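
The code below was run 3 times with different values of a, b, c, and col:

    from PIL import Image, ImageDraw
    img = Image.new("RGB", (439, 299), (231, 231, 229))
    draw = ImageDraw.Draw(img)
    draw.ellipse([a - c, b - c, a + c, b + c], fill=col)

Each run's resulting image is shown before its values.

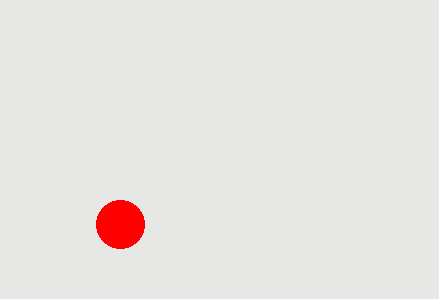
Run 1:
a = 120, b = 224, c = 24, col = 'red'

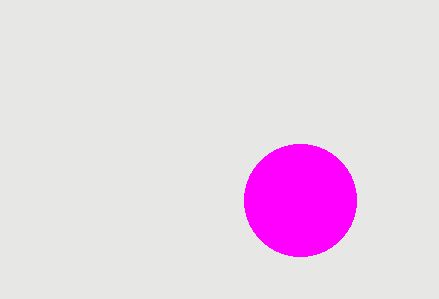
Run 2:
a = 300
b = 200
c = 56
col = 'magenta'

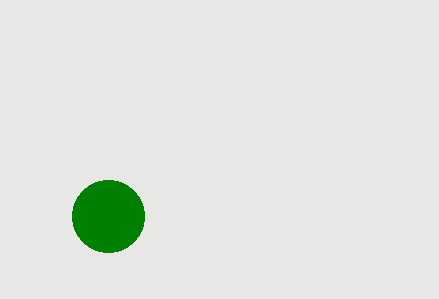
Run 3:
a = 108, b = 216, c = 36, col = 'green'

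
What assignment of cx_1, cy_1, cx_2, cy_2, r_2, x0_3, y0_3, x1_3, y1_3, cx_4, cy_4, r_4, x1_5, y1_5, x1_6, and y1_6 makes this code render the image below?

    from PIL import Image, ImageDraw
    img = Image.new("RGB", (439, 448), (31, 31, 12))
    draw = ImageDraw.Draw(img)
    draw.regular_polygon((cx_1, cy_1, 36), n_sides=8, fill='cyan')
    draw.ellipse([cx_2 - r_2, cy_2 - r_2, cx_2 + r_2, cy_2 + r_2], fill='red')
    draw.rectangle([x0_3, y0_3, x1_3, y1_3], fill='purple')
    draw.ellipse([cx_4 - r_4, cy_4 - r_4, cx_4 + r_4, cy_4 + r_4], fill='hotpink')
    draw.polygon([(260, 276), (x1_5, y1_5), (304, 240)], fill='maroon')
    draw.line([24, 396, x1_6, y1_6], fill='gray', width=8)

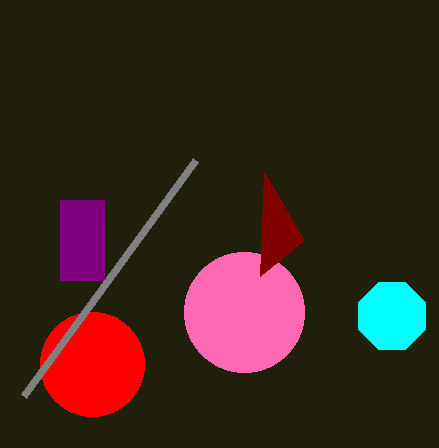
cx_1 = 392; cy_1 = 316; cx_2 = 92; cy_2 = 364; r_2 = 52; x0_3 = 60; y0_3 = 200; x1_3 = 104; y1_3 = 280; cx_4 = 244; cy_4 = 312; r_4 = 60; x1_5 = 264; y1_5 = 172; x1_6 = 196; y1_6 = 160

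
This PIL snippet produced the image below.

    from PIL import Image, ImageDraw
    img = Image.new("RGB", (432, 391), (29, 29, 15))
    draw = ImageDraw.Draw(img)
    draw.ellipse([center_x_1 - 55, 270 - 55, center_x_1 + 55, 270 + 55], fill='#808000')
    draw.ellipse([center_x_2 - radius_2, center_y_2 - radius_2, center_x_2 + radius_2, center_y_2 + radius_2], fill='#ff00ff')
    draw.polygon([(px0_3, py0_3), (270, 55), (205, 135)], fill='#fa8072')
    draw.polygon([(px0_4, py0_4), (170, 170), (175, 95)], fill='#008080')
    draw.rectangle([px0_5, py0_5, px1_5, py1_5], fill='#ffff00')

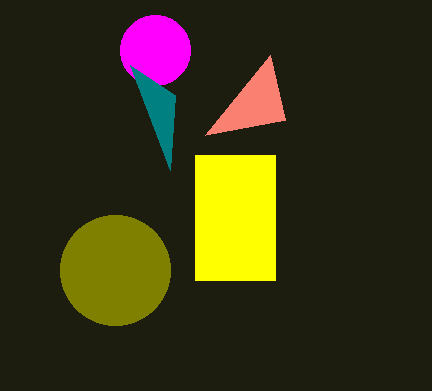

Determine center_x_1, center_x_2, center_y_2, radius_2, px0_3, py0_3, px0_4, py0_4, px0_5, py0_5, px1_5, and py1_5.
center_x_1 = 115
center_x_2 = 155
center_y_2 = 50
radius_2 = 35
px0_3 = 285
py0_3 = 120
px0_4 = 130
py0_4 = 65
px0_5 = 195
py0_5 = 155
px1_5 = 275
py1_5 = 280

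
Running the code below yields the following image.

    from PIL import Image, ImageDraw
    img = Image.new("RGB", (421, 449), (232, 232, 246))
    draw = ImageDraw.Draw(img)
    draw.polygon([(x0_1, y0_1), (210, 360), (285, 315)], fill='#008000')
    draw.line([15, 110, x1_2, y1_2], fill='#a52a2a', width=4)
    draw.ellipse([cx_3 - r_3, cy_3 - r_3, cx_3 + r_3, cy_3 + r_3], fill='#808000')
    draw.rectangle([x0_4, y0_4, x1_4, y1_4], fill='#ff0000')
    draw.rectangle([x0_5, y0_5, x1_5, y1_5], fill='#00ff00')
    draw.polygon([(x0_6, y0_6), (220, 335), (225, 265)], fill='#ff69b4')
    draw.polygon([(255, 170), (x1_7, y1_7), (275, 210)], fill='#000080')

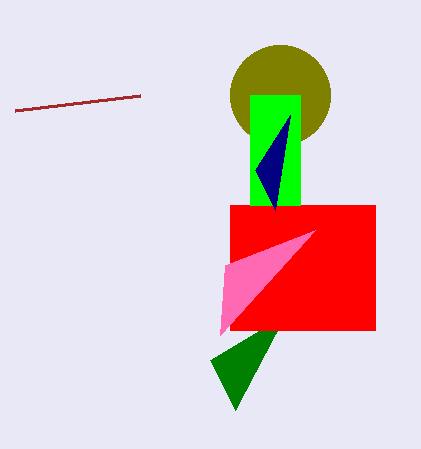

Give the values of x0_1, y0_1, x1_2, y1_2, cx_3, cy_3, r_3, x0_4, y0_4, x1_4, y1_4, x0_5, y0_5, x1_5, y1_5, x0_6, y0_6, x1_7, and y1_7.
x0_1 = 235, y0_1 = 410, x1_2 = 140, y1_2 = 95, cx_3 = 280, cy_3 = 95, r_3 = 50, x0_4 = 230, y0_4 = 205, x1_4 = 375, y1_4 = 330, x0_5 = 250, y0_5 = 95, x1_5 = 300, y1_5 = 205, x0_6 = 315, y0_6 = 230, x1_7 = 290, y1_7 = 115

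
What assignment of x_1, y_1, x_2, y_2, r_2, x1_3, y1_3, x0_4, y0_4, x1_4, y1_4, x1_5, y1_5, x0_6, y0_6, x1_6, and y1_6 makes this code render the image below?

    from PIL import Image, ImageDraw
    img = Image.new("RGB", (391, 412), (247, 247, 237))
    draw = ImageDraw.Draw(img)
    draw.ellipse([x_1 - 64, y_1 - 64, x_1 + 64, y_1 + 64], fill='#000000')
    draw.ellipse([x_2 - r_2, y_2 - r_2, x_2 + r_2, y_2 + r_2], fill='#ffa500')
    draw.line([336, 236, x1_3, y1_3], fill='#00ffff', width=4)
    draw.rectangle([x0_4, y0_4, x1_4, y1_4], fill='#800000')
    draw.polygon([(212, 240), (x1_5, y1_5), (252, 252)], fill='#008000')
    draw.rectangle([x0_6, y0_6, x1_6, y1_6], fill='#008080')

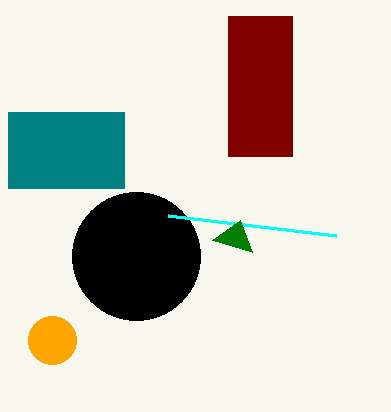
x_1 = 136
y_1 = 256
x_2 = 52
y_2 = 340
r_2 = 24
x1_3 = 168
y1_3 = 216
x0_4 = 228
y0_4 = 16
x1_4 = 292
y1_4 = 156
x1_5 = 240
y1_5 = 220
x0_6 = 8
y0_6 = 112
x1_6 = 124
y1_6 = 188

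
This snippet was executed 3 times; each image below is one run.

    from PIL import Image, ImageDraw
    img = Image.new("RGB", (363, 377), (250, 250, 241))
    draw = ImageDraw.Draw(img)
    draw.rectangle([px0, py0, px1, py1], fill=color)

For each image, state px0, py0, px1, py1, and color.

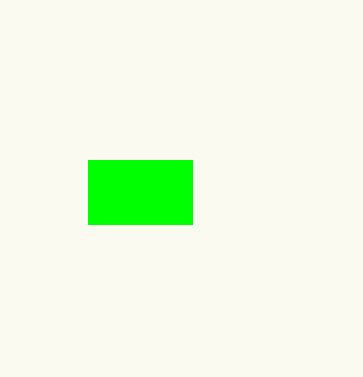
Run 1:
px0 = 88, py0 = 160, px1 = 192, py1 = 224, color = 'lime'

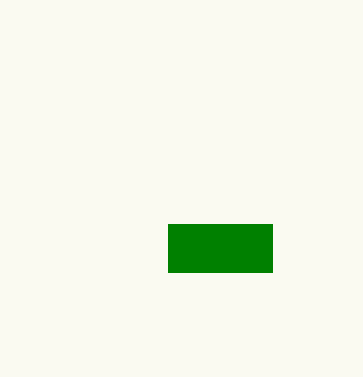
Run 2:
px0 = 168, py0 = 224, px1 = 272, py1 = 272, color = 'green'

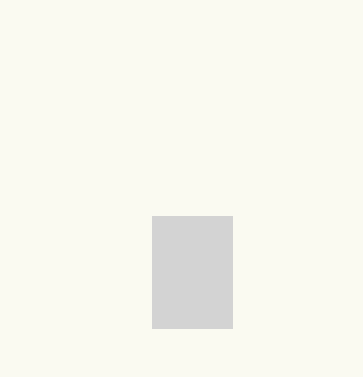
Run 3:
px0 = 152, py0 = 216, px1 = 232, py1 = 328, color = 'lightgray'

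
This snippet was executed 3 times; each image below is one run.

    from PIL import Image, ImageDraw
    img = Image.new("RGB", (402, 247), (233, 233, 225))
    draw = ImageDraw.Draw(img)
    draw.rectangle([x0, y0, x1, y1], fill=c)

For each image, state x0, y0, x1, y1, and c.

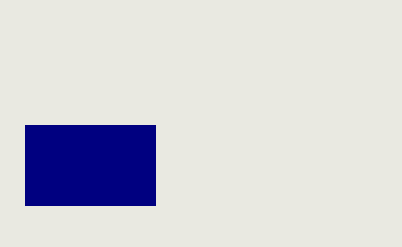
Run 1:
x0 = 25, y0 = 125, x1 = 155, y1 = 205, c = 'navy'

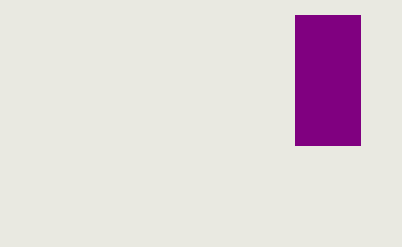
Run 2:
x0 = 295, y0 = 15, x1 = 360, y1 = 145, c = 'purple'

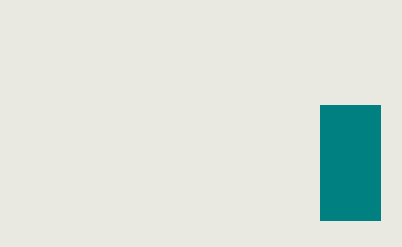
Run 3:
x0 = 320
y0 = 105
x1 = 380
y1 = 220
c = 'teal'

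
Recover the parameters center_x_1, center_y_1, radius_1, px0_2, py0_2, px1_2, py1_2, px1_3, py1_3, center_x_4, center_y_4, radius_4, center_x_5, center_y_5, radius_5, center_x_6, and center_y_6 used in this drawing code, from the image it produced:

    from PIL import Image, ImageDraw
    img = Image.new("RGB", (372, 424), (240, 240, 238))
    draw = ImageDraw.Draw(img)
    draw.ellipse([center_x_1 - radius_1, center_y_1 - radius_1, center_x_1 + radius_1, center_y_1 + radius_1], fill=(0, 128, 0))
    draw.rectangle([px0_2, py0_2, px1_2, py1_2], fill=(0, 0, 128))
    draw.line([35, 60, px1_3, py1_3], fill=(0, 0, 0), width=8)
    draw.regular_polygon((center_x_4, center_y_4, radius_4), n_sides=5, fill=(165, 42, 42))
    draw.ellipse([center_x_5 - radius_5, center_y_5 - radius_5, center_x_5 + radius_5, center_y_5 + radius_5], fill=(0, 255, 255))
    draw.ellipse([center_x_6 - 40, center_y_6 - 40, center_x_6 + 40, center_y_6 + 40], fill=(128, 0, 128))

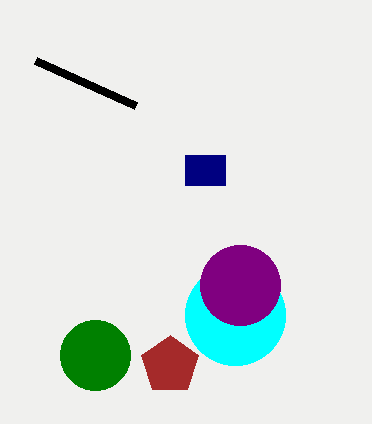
center_x_1 = 95; center_y_1 = 355; radius_1 = 35; px0_2 = 185; py0_2 = 155; px1_2 = 225; py1_2 = 185; px1_3 = 135; py1_3 = 105; center_x_4 = 170; center_y_4 = 365; radius_4 = 30; center_x_5 = 235; center_y_5 = 315; radius_5 = 50; center_x_6 = 240; center_y_6 = 285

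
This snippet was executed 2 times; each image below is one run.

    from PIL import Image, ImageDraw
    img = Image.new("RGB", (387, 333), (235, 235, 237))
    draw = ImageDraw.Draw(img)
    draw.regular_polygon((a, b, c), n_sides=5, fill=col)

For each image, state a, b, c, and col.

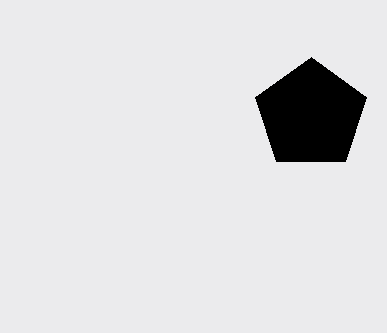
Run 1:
a = 311
b = 115
c = 58
col = 'black'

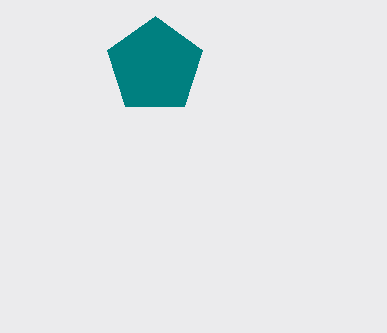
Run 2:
a = 155
b = 66
c = 50
col = 'teal'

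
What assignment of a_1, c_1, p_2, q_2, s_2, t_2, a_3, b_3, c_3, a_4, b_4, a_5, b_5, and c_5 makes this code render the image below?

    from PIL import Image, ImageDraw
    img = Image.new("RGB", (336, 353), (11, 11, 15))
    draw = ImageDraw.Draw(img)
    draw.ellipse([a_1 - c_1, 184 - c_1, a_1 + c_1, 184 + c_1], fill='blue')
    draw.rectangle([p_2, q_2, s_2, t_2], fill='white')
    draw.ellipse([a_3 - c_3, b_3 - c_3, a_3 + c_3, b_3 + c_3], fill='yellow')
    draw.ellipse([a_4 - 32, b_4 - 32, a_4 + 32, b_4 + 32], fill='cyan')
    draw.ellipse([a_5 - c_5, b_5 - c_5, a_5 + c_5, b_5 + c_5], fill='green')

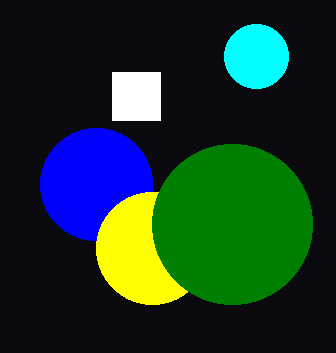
a_1 = 96
c_1 = 56
p_2 = 112
q_2 = 72
s_2 = 160
t_2 = 120
a_3 = 152
b_3 = 248
c_3 = 56
a_4 = 256
b_4 = 56
a_5 = 232
b_5 = 224
c_5 = 80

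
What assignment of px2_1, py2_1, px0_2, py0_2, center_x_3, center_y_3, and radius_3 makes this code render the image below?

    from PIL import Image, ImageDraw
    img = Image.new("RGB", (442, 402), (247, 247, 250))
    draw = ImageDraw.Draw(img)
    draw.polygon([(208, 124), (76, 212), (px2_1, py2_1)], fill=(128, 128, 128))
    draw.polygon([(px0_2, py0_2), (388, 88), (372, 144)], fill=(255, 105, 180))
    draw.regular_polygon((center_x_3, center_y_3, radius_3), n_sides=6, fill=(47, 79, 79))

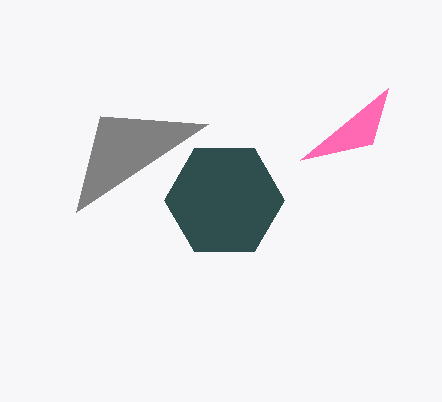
px2_1 = 100, py2_1 = 116, px0_2 = 300, py0_2 = 160, center_x_3 = 224, center_y_3 = 200, radius_3 = 60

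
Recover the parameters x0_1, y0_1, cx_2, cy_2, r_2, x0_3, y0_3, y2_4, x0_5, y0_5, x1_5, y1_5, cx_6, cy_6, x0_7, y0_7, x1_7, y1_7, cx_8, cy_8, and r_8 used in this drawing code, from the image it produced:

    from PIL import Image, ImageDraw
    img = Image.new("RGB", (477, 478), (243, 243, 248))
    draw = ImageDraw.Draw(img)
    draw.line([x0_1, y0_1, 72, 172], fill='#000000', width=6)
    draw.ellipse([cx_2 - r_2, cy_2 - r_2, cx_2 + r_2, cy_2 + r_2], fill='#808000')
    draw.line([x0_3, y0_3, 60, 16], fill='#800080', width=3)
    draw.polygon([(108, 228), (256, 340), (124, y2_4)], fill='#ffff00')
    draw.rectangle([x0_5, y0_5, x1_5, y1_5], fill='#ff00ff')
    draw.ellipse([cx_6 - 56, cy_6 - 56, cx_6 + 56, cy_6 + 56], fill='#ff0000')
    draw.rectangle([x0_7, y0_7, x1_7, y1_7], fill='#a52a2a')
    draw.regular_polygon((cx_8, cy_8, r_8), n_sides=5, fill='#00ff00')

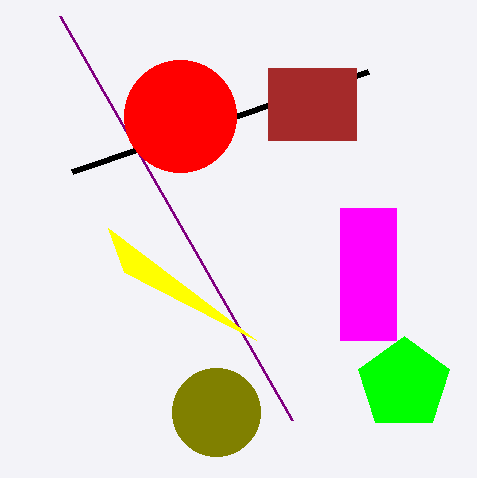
x0_1 = 368, y0_1 = 72, cx_2 = 216, cy_2 = 412, r_2 = 44, x0_3 = 292, y0_3 = 420, y2_4 = 272, x0_5 = 340, y0_5 = 208, x1_5 = 396, y1_5 = 340, cx_6 = 180, cy_6 = 116, x0_7 = 268, y0_7 = 68, x1_7 = 356, y1_7 = 140, cx_8 = 404, cy_8 = 384, r_8 = 48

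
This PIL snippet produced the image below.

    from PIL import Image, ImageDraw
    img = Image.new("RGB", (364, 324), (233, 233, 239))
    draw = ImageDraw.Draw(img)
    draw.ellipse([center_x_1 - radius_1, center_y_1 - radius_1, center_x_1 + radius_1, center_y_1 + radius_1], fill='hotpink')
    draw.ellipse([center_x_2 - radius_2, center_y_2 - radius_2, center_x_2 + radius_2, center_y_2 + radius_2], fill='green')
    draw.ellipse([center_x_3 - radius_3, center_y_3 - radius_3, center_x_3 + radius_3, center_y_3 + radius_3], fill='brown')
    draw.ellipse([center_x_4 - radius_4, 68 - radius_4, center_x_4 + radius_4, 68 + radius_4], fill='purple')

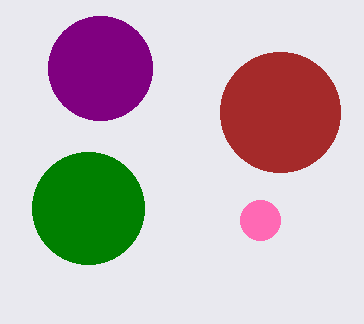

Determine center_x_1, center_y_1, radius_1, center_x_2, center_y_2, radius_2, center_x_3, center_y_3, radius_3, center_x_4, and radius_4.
center_x_1 = 260; center_y_1 = 220; radius_1 = 20; center_x_2 = 88; center_y_2 = 208; radius_2 = 56; center_x_3 = 280; center_y_3 = 112; radius_3 = 60; center_x_4 = 100; radius_4 = 52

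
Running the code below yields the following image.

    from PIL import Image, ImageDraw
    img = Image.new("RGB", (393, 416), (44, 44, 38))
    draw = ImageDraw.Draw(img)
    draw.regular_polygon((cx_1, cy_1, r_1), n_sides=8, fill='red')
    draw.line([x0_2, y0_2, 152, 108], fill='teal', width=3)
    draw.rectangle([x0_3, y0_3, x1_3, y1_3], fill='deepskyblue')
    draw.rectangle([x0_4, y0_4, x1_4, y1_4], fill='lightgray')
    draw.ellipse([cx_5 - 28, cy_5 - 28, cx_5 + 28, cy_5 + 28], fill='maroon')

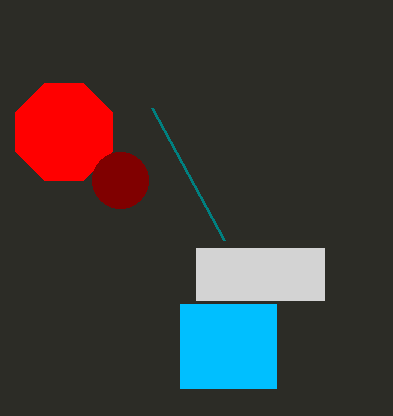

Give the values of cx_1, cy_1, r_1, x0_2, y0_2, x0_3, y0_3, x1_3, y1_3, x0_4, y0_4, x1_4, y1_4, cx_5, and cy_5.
cx_1 = 64
cy_1 = 132
r_1 = 52
x0_2 = 224
y0_2 = 240
x0_3 = 180
y0_3 = 304
x1_3 = 276
y1_3 = 388
x0_4 = 196
y0_4 = 248
x1_4 = 324
y1_4 = 300
cx_5 = 120
cy_5 = 180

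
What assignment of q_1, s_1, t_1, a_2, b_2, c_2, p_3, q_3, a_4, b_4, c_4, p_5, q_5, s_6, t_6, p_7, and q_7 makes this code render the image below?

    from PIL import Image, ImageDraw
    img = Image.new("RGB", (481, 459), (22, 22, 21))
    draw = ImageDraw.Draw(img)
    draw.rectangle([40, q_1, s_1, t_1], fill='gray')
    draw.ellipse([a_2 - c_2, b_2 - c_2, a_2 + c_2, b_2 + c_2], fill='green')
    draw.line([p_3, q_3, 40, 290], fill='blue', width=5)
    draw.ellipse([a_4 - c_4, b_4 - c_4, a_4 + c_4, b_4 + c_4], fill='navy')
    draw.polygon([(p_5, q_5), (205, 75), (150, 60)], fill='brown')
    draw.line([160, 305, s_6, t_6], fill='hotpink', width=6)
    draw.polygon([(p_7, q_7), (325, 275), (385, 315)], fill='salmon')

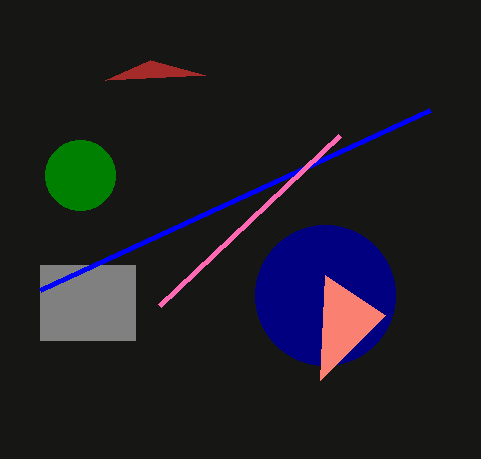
q_1 = 265, s_1 = 135, t_1 = 340, a_2 = 80, b_2 = 175, c_2 = 35, p_3 = 430, q_3 = 110, a_4 = 325, b_4 = 295, c_4 = 70, p_5 = 105, q_5 = 80, s_6 = 340, t_6 = 135, p_7 = 320, q_7 = 380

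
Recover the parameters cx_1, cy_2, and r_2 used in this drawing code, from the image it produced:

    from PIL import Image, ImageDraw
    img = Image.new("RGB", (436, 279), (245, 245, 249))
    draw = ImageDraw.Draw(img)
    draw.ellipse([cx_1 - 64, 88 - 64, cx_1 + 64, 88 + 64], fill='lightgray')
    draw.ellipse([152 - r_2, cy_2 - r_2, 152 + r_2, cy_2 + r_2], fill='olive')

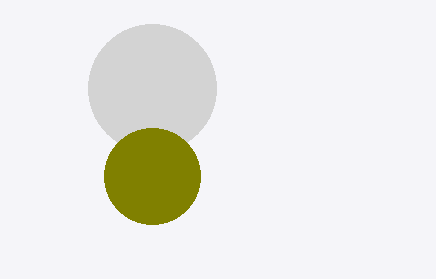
cx_1 = 152; cy_2 = 176; r_2 = 48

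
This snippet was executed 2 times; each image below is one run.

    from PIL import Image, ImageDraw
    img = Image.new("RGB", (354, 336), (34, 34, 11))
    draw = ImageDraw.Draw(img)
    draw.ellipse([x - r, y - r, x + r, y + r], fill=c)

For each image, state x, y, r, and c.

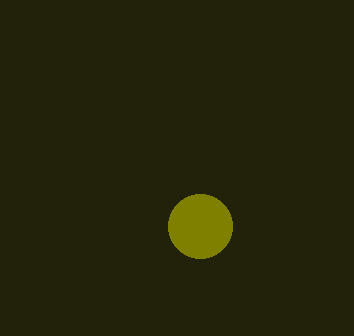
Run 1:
x = 200, y = 226, r = 32, c = 'olive'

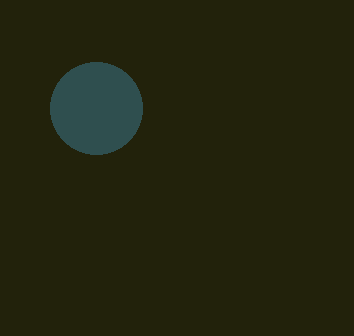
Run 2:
x = 96, y = 108, r = 46, c = 'darkslategray'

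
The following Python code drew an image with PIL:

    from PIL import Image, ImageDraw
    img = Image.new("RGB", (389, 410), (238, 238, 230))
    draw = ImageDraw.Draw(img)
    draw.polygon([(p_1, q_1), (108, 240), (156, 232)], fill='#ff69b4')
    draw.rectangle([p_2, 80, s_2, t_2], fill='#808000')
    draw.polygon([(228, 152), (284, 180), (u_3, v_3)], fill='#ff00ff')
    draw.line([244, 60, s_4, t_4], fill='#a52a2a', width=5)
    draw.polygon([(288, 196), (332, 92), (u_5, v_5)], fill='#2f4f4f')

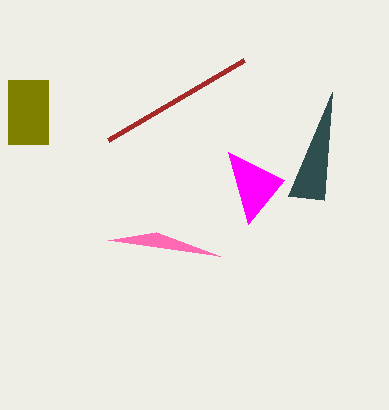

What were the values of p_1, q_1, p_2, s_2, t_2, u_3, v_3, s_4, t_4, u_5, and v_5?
p_1 = 220
q_1 = 256
p_2 = 8
s_2 = 48
t_2 = 144
u_3 = 248
v_3 = 224
s_4 = 108
t_4 = 140
u_5 = 324
v_5 = 200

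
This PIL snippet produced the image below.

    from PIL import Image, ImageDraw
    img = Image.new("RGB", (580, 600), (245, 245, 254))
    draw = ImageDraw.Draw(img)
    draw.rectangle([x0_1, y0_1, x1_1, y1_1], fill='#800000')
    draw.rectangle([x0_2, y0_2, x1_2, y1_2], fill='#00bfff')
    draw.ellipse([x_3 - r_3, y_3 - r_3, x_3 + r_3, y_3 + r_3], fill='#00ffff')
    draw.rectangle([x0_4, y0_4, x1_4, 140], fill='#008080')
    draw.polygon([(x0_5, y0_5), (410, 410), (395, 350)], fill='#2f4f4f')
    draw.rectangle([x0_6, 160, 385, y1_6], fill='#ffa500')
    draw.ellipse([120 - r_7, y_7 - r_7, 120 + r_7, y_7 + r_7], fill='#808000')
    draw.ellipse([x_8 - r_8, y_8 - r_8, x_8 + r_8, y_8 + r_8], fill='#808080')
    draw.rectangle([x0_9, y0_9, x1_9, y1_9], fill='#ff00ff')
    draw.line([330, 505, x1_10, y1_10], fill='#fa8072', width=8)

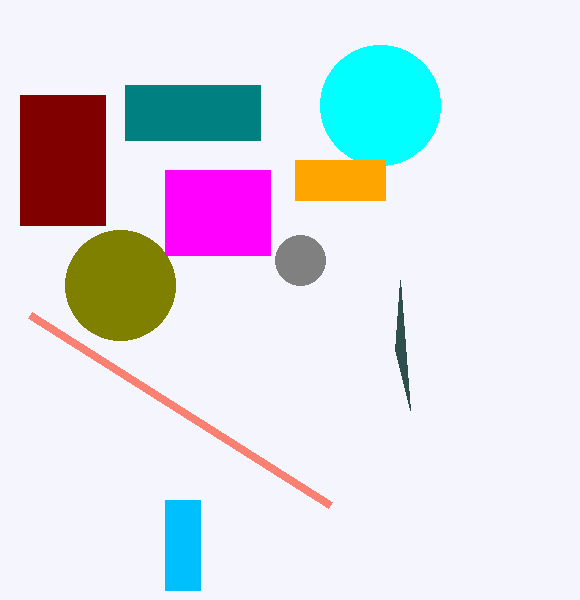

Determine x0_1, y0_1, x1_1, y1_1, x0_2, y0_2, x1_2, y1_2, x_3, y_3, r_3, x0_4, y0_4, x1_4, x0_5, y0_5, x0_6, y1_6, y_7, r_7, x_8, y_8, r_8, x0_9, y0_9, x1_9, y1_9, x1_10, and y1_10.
x0_1 = 20
y0_1 = 95
x1_1 = 105
y1_1 = 225
x0_2 = 165
y0_2 = 500
x1_2 = 200
y1_2 = 590
x_3 = 380
y_3 = 105
r_3 = 60
x0_4 = 125
y0_4 = 85
x1_4 = 260
x0_5 = 400
y0_5 = 280
x0_6 = 295
y1_6 = 200
y_7 = 285
r_7 = 55
x_8 = 300
y_8 = 260
r_8 = 25
x0_9 = 165
y0_9 = 170
x1_9 = 270
y1_9 = 255
x1_10 = 30
y1_10 = 315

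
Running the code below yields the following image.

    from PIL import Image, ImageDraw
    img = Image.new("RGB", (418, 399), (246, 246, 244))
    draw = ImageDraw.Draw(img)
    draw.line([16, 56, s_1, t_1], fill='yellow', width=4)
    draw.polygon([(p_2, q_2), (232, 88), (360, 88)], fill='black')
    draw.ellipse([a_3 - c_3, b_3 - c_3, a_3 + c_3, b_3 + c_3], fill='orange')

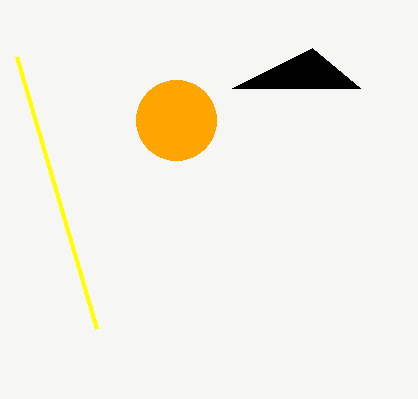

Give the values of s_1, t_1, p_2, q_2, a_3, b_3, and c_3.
s_1 = 96
t_1 = 328
p_2 = 312
q_2 = 48
a_3 = 176
b_3 = 120
c_3 = 40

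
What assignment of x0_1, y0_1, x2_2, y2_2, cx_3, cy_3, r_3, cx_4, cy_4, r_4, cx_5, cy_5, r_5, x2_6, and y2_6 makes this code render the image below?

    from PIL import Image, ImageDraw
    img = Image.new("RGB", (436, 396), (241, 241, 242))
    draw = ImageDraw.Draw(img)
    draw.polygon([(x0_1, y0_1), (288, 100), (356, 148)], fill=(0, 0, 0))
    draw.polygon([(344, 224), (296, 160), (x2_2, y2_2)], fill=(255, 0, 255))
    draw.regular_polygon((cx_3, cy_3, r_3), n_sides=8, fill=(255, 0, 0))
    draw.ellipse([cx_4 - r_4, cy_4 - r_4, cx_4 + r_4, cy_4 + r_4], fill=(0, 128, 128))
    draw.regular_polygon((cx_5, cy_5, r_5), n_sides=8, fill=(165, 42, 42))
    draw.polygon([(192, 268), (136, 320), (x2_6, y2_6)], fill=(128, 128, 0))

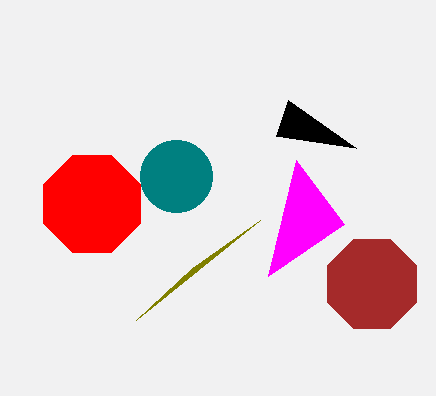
x0_1 = 276; y0_1 = 136; x2_2 = 268; y2_2 = 276; cx_3 = 92; cy_3 = 204; r_3 = 52; cx_4 = 176; cy_4 = 176; r_4 = 36; cx_5 = 372; cy_5 = 284; r_5 = 48; x2_6 = 260; y2_6 = 220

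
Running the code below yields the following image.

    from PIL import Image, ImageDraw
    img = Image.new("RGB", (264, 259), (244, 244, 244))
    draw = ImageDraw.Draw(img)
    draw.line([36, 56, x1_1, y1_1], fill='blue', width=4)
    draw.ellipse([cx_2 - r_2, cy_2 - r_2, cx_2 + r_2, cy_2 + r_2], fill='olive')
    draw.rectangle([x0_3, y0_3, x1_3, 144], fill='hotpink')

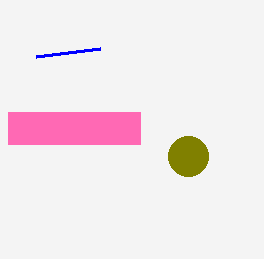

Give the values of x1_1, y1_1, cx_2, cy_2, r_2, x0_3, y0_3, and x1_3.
x1_1 = 100; y1_1 = 48; cx_2 = 188; cy_2 = 156; r_2 = 20; x0_3 = 8; y0_3 = 112; x1_3 = 140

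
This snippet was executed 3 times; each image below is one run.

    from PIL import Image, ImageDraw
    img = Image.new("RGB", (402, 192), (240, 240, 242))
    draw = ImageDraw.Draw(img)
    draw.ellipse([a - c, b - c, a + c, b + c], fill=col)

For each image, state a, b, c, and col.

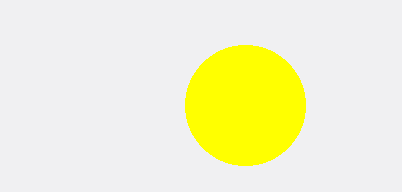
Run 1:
a = 245
b = 105
c = 60
col = 'yellow'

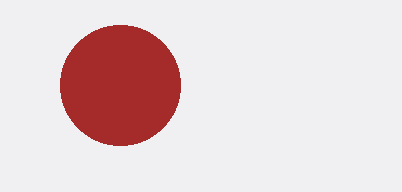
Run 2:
a = 120
b = 85
c = 60
col = 'brown'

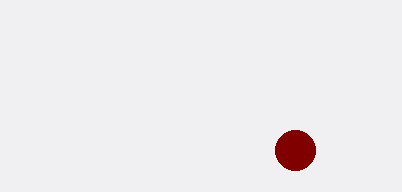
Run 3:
a = 295; b = 150; c = 20; col = 'maroon'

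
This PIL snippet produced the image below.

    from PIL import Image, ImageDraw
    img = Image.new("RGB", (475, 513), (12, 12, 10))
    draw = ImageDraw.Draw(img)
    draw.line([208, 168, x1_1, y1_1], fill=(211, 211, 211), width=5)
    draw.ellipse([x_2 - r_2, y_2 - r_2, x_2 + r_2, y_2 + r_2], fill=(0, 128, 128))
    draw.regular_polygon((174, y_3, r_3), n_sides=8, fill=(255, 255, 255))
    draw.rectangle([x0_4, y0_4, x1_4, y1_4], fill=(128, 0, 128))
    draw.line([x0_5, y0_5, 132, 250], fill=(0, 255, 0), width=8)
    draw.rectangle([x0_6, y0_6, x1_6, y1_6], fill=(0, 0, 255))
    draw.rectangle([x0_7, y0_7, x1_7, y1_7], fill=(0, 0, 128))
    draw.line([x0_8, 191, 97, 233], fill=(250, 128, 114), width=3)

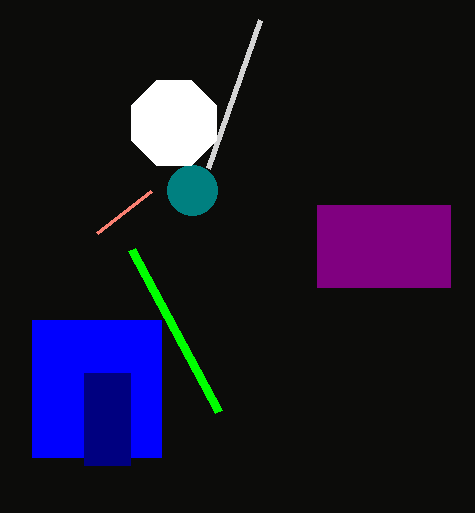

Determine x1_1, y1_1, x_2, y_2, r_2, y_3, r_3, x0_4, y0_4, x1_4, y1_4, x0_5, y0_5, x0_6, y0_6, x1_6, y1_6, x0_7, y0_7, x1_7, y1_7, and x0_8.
x1_1 = 260, y1_1 = 20, x_2 = 192, y_2 = 190, r_2 = 25, y_3 = 123, r_3 = 46, x0_4 = 317, y0_4 = 205, x1_4 = 450, y1_4 = 287, x0_5 = 219, y0_5 = 412, x0_6 = 32, y0_6 = 320, x1_6 = 161, y1_6 = 457, x0_7 = 84, y0_7 = 373, x1_7 = 130, y1_7 = 465, x0_8 = 151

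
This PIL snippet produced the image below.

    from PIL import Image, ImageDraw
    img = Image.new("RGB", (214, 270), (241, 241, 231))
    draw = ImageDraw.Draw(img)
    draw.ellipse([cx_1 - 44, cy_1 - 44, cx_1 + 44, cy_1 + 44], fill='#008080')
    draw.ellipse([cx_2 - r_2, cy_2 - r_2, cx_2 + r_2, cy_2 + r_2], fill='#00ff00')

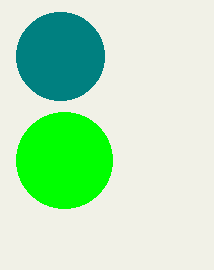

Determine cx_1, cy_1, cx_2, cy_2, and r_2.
cx_1 = 60, cy_1 = 56, cx_2 = 64, cy_2 = 160, r_2 = 48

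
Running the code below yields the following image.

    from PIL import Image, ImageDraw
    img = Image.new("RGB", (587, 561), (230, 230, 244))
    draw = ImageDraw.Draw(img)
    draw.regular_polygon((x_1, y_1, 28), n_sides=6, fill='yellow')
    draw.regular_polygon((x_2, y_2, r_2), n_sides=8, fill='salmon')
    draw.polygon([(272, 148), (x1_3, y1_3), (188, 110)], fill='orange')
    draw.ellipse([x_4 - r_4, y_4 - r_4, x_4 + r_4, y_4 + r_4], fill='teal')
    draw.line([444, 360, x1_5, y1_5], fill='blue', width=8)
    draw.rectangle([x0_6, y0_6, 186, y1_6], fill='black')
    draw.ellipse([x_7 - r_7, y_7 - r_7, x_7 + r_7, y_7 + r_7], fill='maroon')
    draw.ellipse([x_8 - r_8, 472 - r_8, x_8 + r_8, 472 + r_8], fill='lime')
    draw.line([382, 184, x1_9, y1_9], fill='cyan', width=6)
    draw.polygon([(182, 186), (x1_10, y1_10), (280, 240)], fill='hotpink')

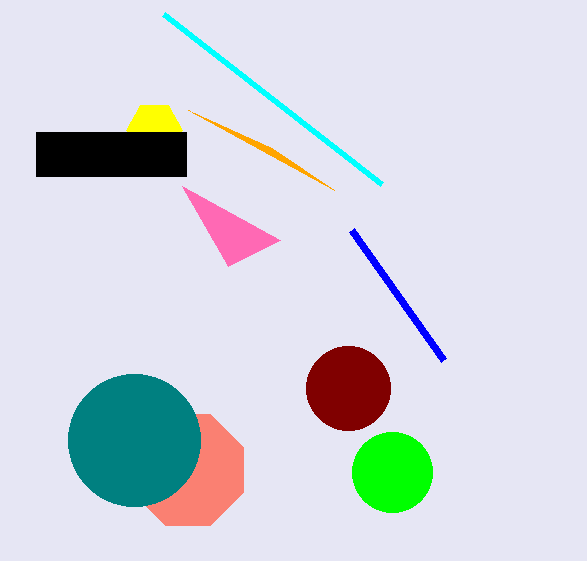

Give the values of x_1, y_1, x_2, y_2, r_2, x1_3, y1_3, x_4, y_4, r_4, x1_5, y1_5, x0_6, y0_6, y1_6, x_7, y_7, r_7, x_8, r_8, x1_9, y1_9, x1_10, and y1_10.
x_1 = 154
y_1 = 130
x_2 = 188
y_2 = 470
r_2 = 60
x1_3 = 334
y1_3 = 190
x_4 = 134
y_4 = 440
r_4 = 66
x1_5 = 352
y1_5 = 230
x0_6 = 36
y0_6 = 132
y1_6 = 176
x_7 = 348
y_7 = 388
r_7 = 42
x_8 = 392
r_8 = 40
x1_9 = 164
y1_9 = 14
x1_10 = 228
y1_10 = 266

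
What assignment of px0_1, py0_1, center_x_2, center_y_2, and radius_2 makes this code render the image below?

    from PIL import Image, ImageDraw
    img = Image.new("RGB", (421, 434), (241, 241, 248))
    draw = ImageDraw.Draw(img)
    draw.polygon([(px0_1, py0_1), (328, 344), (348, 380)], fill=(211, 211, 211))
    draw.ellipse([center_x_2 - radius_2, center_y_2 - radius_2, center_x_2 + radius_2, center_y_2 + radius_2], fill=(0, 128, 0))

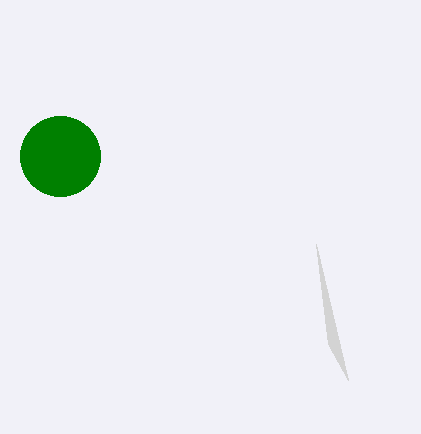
px0_1 = 316, py0_1 = 244, center_x_2 = 60, center_y_2 = 156, radius_2 = 40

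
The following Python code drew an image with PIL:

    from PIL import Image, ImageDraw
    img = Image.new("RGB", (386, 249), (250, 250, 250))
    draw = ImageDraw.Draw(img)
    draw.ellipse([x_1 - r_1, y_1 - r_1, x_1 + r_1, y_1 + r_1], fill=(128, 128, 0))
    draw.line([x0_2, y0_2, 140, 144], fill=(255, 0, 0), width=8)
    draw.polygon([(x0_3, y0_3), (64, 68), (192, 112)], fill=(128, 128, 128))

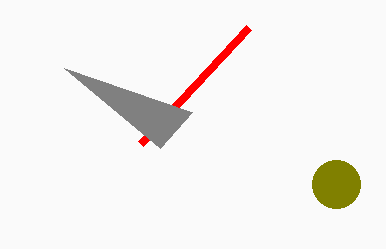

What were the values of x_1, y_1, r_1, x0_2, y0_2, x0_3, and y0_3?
x_1 = 336
y_1 = 184
r_1 = 24
x0_2 = 248
y0_2 = 28
x0_3 = 160
y0_3 = 148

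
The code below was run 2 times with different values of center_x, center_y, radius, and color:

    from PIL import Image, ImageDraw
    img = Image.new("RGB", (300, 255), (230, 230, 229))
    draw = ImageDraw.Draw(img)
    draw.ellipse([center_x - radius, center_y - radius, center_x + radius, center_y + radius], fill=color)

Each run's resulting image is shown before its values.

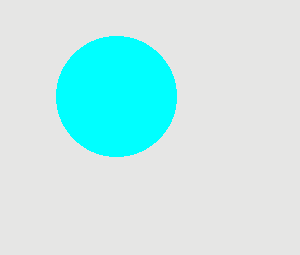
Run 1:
center_x = 116, center_y = 96, radius = 60, color = 'cyan'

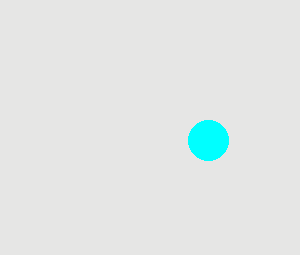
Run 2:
center_x = 208
center_y = 140
radius = 20
color = 'cyan'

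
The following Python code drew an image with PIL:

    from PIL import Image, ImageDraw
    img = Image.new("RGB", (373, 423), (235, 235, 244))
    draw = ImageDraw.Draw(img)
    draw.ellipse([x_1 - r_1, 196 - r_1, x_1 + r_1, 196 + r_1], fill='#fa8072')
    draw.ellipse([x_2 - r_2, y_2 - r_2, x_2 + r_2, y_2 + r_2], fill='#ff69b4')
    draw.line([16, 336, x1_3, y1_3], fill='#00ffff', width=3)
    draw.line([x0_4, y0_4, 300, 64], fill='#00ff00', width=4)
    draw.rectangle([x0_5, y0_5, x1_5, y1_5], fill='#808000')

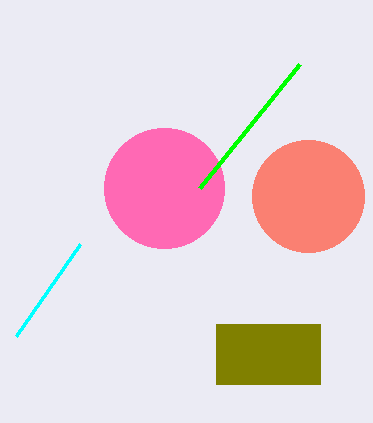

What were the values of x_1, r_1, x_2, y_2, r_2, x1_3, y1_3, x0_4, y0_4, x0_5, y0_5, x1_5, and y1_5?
x_1 = 308; r_1 = 56; x_2 = 164; y_2 = 188; r_2 = 60; x1_3 = 80; y1_3 = 244; x0_4 = 200; y0_4 = 188; x0_5 = 216; y0_5 = 324; x1_5 = 320; y1_5 = 384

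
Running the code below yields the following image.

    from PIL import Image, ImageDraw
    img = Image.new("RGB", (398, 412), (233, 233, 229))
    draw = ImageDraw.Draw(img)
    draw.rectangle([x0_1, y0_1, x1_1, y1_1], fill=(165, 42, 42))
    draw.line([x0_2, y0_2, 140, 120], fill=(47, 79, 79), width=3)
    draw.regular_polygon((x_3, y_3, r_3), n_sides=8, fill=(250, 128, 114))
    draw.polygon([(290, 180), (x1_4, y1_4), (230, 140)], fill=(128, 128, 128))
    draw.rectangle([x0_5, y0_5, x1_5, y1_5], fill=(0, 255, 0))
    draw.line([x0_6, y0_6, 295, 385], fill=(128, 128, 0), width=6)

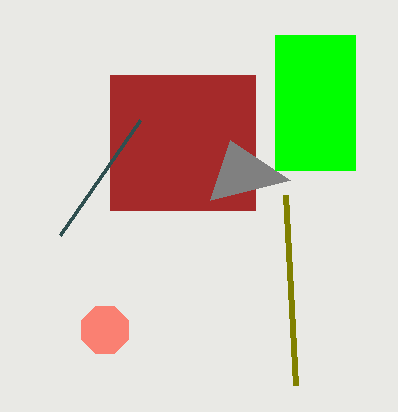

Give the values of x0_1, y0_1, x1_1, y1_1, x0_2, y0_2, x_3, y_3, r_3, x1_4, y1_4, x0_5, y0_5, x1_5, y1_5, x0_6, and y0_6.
x0_1 = 110, y0_1 = 75, x1_1 = 255, y1_1 = 210, x0_2 = 60, y0_2 = 235, x_3 = 105, y_3 = 330, r_3 = 25, x1_4 = 210, y1_4 = 200, x0_5 = 275, y0_5 = 35, x1_5 = 355, y1_5 = 170, x0_6 = 285, y0_6 = 195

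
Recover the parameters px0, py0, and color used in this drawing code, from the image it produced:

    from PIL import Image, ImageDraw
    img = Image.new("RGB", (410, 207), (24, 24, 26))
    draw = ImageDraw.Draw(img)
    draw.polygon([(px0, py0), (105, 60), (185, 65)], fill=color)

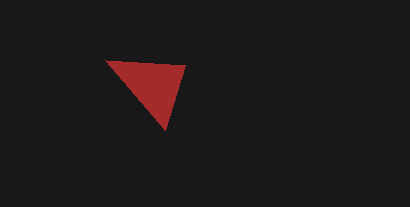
px0 = 165; py0 = 130; color = 'brown'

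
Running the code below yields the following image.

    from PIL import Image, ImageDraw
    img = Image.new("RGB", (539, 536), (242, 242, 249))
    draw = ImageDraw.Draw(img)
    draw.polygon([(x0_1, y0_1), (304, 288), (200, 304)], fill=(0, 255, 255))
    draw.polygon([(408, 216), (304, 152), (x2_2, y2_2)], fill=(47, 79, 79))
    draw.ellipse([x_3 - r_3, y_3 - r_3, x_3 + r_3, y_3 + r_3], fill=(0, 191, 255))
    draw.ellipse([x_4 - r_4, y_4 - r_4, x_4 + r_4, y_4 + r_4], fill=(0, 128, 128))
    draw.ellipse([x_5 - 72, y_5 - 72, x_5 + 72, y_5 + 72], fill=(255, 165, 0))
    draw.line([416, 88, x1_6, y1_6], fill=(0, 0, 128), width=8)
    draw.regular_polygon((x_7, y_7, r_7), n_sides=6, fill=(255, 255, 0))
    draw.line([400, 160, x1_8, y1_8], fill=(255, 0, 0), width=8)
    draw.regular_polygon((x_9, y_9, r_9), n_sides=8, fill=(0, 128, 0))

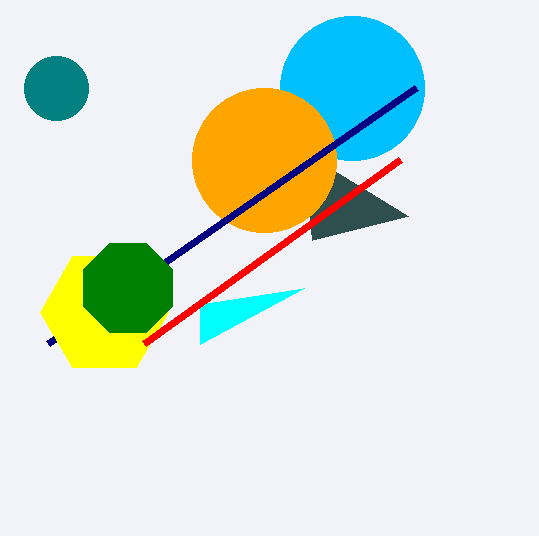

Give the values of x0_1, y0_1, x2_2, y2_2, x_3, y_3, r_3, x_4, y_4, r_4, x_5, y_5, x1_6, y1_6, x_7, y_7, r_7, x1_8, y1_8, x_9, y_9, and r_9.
x0_1 = 200; y0_1 = 344; x2_2 = 312; y2_2 = 240; x_3 = 352; y_3 = 88; r_3 = 72; x_4 = 56; y_4 = 88; r_4 = 32; x_5 = 264; y_5 = 160; x1_6 = 48; y1_6 = 344; x_7 = 104; y_7 = 312; r_7 = 64; x1_8 = 144; y1_8 = 344; x_9 = 128; y_9 = 288; r_9 = 48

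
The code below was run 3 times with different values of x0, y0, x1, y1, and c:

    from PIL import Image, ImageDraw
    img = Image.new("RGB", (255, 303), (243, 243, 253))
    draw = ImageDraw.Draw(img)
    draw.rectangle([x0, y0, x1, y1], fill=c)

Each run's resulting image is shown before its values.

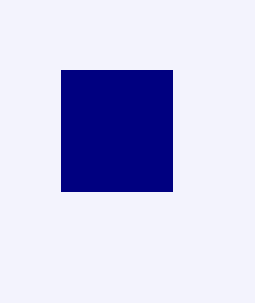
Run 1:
x0 = 61; y0 = 70; x1 = 172; y1 = 191; c = 'navy'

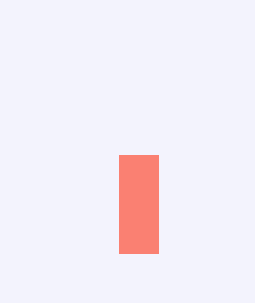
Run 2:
x0 = 119
y0 = 155
x1 = 158
y1 = 253
c = 'salmon'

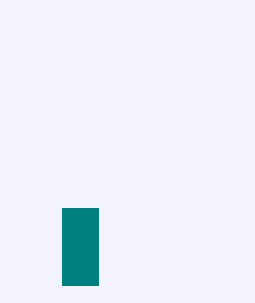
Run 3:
x0 = 62
y0 = 208
x1 = 98
y1 = 285
c = 'teal'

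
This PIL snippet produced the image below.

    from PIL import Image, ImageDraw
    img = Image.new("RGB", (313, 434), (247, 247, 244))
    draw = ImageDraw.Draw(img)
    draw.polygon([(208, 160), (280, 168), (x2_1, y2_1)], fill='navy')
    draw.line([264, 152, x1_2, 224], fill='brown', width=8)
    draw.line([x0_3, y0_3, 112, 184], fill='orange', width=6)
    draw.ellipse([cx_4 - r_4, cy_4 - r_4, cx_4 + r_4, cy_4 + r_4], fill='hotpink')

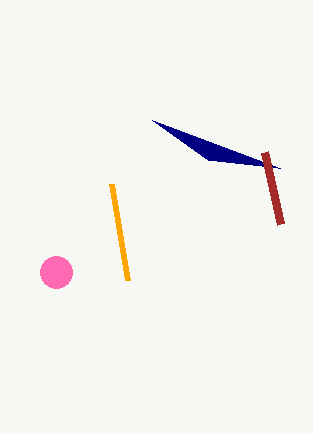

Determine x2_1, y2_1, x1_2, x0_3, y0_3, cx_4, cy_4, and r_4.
x2_1 = 152; y2_1 = 120; x1_2 = 280; x0_3 = 128; y0_3 = 280; cx_4 = 56; cy_4 = 272; r_4 = 16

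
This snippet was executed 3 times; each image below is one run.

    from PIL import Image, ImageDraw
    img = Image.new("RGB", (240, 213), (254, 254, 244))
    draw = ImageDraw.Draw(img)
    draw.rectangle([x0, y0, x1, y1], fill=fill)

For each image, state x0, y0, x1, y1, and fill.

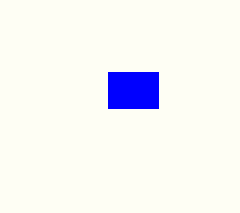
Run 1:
x0 = 108, y0 = 72, x1 = 158, y1 = 108, fill = 'blue'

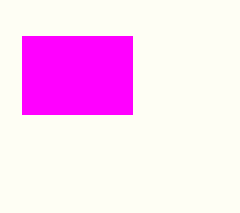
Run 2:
x0 = 22, y0 = 36, x1 = 132, y1 = 114, fill = 'magenta'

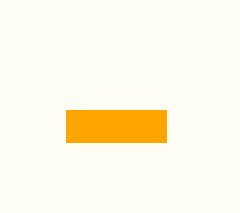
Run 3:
x0 = 66; y0 = 110; x1 = 166; y1 = 142; fill = 'orange'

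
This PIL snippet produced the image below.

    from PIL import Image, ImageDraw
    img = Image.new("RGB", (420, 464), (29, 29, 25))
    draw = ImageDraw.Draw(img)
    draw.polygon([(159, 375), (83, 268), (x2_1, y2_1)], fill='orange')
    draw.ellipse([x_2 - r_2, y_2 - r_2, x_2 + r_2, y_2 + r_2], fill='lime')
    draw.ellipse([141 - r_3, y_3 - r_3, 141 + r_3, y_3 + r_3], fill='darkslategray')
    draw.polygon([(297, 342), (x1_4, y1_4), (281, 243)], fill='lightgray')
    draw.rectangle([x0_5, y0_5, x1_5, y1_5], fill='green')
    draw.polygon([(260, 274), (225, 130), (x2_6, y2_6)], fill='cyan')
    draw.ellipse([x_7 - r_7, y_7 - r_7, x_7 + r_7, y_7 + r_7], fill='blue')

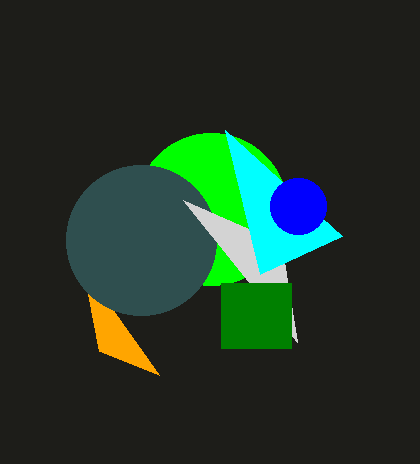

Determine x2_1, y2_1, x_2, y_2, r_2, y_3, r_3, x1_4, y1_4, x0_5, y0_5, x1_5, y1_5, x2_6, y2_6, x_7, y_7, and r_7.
x2_1 = 99; y2_1 = 351; x_2 = 211; y_2 = 209; r_2 = 76; y_3 = 240; r_3 = 75; x1_4 = 183; y1_4 = 200; x0_5 = 221; y0_5 = 283; x1_5 = 291; y1_5 = 348; x2_6 = 342; y2_6 = 236; x_7 = 298; y_7 = 206; r_7 = 28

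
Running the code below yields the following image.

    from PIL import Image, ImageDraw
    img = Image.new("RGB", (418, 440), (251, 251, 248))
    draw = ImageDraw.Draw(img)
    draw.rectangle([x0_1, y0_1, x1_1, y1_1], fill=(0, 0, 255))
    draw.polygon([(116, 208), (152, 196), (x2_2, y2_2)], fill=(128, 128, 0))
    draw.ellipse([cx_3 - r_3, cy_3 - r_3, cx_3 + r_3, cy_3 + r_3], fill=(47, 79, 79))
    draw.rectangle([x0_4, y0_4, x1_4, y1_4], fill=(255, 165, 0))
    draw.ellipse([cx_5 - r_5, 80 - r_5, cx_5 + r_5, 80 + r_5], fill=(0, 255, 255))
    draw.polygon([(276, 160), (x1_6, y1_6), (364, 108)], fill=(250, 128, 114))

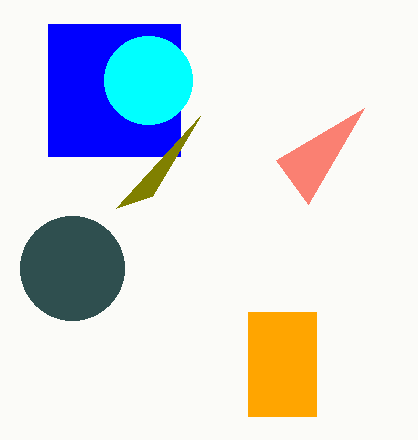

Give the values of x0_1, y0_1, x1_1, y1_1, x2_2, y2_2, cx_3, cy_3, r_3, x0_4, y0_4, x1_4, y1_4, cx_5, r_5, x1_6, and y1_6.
x0_1 = 48, y0_1 = 24, x1_1 = 180, y1_1 = 156, x2_2 = 200, y2_2 = 116, cx_3 = 72, cy_3 = 268, r_3 = 52, x0_4 = 248, y0_4 = 312, x1_4 = 316, y1_4 = 416, cx_5 = 148, r_5 = 44, x1_6 = 308, y1_6 = 204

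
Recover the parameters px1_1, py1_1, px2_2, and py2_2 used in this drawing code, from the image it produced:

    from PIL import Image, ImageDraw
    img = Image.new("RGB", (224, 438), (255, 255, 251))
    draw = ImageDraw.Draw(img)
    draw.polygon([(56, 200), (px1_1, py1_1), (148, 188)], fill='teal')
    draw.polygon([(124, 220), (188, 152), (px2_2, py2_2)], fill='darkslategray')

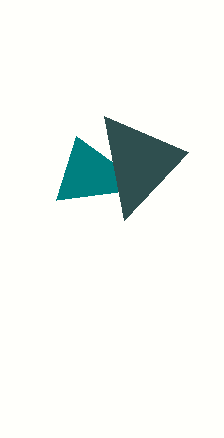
px1_1 = 76, py1_1 = 136, px2_2 = 104, py2_2 = 116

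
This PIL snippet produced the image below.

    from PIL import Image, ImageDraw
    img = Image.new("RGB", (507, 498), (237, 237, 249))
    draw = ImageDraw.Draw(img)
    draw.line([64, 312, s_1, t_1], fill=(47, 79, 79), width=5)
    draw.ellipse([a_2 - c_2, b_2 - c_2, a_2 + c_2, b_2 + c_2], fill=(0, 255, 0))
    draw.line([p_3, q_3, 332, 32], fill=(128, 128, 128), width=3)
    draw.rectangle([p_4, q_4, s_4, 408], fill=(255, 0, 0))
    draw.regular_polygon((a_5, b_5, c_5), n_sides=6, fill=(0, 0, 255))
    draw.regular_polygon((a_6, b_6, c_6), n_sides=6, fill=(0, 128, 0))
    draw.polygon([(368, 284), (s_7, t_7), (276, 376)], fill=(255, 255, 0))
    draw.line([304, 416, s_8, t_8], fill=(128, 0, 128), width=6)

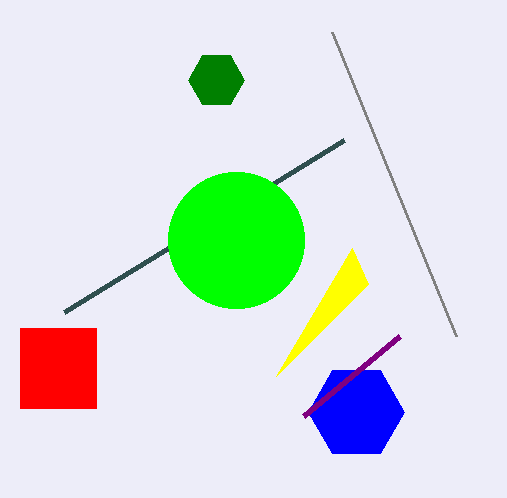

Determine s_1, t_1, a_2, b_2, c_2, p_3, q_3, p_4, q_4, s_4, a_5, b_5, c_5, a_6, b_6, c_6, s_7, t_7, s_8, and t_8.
s_1 = 344; t_1 = 140; a_2 = 236; b_2 = 240; c_2 = 68; p_3 = 456; q_3 = 336; p_4 = 20; q_4 = 328; s_4 = 96; a_5 = 356; b_5 = 412; c_5 = 48; a_6 = 216; b_6 = 80; c_6 = 28; s_7 = 352; t_7 = 248; s_8 = 400; t_8 = 336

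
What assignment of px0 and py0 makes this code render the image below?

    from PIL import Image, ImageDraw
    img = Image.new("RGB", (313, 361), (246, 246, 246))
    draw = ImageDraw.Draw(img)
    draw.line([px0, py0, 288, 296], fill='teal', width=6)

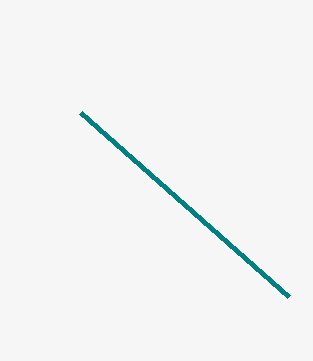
px0 = 80, py0 = 112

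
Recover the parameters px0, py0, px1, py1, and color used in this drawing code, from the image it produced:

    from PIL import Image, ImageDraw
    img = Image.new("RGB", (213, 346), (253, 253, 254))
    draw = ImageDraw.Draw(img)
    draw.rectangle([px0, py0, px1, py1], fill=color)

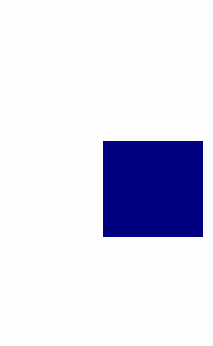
px0 = 103, py0 = 141, px1 = 202, py1 = 236, color = 'navy'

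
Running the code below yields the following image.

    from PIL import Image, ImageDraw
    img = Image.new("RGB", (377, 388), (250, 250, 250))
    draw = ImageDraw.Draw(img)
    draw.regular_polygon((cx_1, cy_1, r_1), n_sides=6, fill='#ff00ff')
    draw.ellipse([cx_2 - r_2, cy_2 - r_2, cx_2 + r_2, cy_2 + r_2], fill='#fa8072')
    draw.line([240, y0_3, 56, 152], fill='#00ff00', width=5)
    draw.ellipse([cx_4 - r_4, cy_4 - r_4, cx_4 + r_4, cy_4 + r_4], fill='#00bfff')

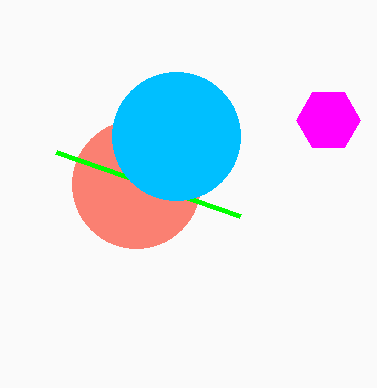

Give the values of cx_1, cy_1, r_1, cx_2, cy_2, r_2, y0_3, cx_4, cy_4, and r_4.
cx_1 = 328, cy_1 = 120, r_1 = 32, cx_2 = 136, cy_2 = 184, r_2 = 64, y0_3 = 216, cx_4 = 176, cy_4 = 136, r_4 = 64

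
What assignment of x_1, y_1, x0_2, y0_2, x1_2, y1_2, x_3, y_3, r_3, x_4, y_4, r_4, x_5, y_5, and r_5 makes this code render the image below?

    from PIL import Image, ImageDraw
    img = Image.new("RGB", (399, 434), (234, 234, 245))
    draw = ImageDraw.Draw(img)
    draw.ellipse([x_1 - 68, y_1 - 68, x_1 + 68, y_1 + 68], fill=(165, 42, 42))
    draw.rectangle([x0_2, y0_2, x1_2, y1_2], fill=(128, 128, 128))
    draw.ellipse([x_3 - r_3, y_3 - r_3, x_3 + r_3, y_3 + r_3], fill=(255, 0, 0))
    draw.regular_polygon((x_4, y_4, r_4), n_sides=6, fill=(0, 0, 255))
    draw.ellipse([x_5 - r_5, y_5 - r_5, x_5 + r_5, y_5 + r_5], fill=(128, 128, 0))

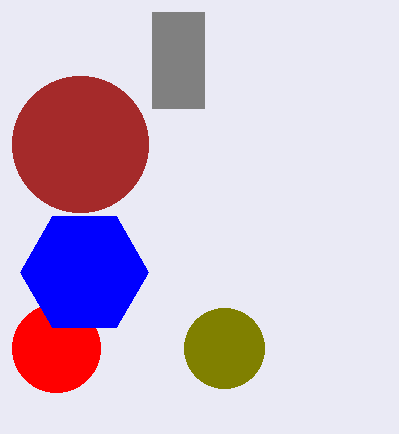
x_1 = 80
y_1 = 144
x0_2 = 152
y0_2 = 12
x1_2 = 204
y1_2 = 108
x_3 = 56
y_3 = 348
r_3 = 44
x_4 = 84
y_4 = 272
r_4 = 64
x_5 = 224
y_5 = 348
r_5 = 40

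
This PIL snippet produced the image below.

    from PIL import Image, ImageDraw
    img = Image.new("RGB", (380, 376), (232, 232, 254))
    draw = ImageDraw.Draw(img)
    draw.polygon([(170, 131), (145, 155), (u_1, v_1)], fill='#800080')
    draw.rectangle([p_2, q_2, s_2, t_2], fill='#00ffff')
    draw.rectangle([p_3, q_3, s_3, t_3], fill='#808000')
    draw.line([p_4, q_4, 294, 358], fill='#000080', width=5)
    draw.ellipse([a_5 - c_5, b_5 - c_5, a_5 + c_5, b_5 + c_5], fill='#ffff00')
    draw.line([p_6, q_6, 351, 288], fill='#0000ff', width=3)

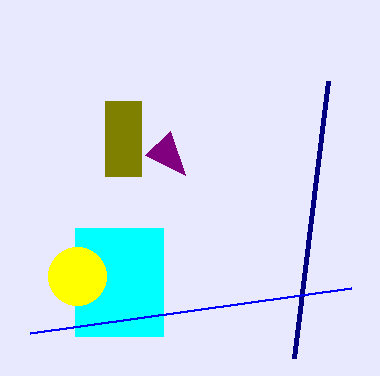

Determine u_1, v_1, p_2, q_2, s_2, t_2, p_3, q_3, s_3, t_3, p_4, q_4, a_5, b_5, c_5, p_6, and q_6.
u_1 = 185, v_1 = 175, p_2 = 75, q_2 = 228, s_2 = 163, t_2 = 336, p_3 = 105, q_3 = 101, s_3 = 141, t_3 = 176, p_4 = 328, q_4 = 81, a_5 = 77, b_5 = 276, c_5 = 29, p_6 = 30, q_6 = 333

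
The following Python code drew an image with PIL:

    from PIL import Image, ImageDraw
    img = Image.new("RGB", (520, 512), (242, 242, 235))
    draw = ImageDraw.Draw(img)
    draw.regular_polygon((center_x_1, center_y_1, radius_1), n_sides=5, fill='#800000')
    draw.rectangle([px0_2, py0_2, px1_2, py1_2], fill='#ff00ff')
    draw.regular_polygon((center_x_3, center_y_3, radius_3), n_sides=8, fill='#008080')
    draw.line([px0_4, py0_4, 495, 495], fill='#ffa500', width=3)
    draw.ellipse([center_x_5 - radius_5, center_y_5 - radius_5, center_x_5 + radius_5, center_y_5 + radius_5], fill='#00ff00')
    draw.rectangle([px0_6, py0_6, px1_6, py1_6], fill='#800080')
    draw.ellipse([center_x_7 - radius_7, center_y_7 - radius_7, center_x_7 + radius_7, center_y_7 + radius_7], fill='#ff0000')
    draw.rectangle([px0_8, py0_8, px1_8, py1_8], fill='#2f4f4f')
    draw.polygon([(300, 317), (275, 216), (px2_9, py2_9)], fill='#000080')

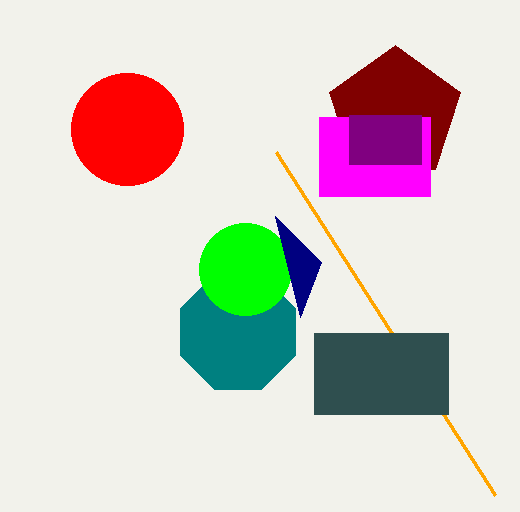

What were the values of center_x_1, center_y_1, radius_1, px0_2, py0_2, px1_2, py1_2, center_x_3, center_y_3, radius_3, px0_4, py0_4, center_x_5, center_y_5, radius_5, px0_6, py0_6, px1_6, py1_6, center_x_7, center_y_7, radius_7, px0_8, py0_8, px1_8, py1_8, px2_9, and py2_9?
center_x_1 = 395, center_y_1 = 114, radius_1 = 69, px0_2 = 319, py0_2 = 117, px1_2 = 430, py1_2 = 196, center_x_3 = 238, center_y_3 = 332, radius_3 = 62, px0_4 = 276, py0_4 = 152, center_x_5 = 245, center_y_5 = 269, radius_5 = 46, px0_6 = 349, py0_6 = 115, px1_6 = 421, py1_6 = 164, center_x_7 = 127, center_y_7 = 129, radius_7 = 56, px0_8 = 314, py0_8 = 333, px1_8 = 448, py1_8 = 414, px2_9 = 321, py2_9 = 262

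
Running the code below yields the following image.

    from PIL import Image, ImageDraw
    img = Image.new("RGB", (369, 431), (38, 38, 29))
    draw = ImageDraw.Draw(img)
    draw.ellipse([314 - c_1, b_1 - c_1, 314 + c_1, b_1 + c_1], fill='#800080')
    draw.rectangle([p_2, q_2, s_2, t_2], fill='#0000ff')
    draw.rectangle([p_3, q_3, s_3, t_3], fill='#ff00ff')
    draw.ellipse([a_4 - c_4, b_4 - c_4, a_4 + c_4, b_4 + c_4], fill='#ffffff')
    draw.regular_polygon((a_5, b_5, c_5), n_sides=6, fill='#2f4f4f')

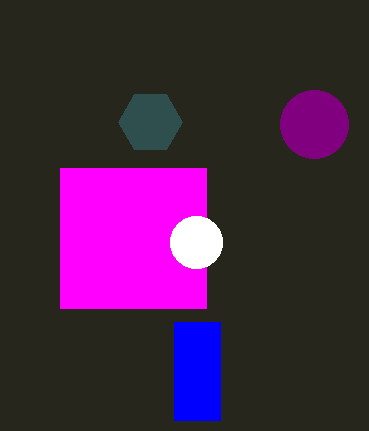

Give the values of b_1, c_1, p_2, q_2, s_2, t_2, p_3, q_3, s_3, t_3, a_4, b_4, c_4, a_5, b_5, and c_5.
b_1 = 124; c_1 = 34; p_2 = 174; q_2 = 322; s_2 = 220; t_2 = 420; p_3 = 60; q_3 = 168; s_3 = 206; t_3 = 308; a_4 = 196; b_4 = 242; c_4 = 26; a_5 = 150; b_5 = 122; c_5 = 32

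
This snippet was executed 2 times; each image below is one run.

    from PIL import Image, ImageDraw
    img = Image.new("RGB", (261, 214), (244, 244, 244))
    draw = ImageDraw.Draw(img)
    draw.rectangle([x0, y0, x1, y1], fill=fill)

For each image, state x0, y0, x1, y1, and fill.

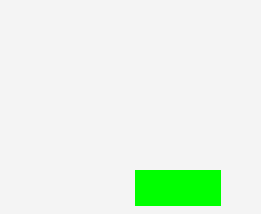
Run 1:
x0 = 135; y0 = 170; x1 = 220; y1 = 205; fill = 'lime'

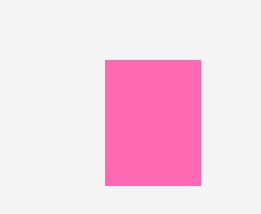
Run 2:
x0 = 105, y0 = 60, x1 = 200, y1 = 185, fill = 'hotpink'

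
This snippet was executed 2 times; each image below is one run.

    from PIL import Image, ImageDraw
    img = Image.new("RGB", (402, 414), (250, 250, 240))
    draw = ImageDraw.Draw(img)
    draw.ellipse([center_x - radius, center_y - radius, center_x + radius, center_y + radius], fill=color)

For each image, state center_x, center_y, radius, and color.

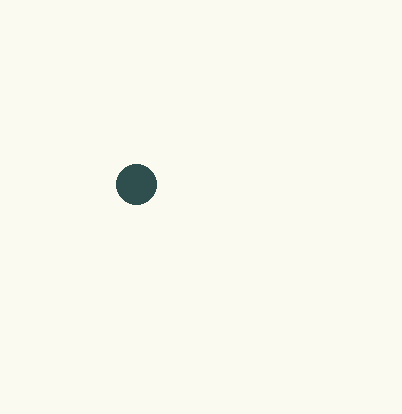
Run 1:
center_x = 136
center_y = 184
radius = 20
color = 'darkslategray'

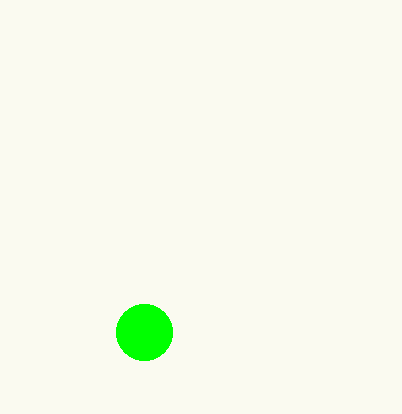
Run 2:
center_x = 144; center_y = 332; radius = 28; color = 'lime'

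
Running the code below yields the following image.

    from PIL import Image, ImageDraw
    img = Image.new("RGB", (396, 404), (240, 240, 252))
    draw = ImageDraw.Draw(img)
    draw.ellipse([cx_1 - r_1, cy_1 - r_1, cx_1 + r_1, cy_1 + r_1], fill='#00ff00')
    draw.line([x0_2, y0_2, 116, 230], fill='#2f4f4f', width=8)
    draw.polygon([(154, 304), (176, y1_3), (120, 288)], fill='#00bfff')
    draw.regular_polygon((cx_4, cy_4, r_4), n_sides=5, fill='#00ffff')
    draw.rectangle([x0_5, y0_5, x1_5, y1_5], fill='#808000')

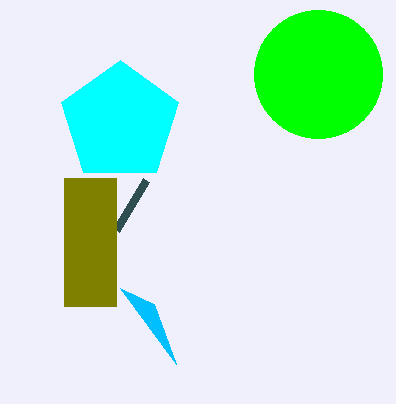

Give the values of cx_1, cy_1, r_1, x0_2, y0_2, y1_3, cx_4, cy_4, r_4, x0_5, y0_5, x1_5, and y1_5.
cx_1 = 318; cy_1 = 74; r_1 = 64; x0_2 = 146; y0_2 = 180; y1_3 = 364; cx_4 = 120; cy_4 = 122; r_4 = 62; x0_5 = 64; y0_5 = 178; x1_5 = 116; y1_5 = 306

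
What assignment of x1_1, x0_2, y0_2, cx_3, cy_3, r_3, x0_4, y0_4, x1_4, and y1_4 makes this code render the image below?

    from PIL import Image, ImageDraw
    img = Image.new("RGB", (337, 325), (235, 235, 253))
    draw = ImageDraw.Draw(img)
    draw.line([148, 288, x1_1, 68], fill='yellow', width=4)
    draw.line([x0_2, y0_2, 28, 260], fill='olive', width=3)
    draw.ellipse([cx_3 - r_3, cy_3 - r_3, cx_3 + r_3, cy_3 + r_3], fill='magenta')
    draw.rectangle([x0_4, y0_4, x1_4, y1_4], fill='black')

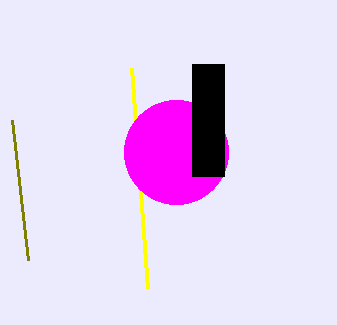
x1_1 = 132, x0_2 = 12, y0_2 = 120, cx_3 = 176, cy_3 = 152, r_3 = 52, x0_4 = 192, y0_4 = 64, x1_4 = 224, y1_4 = 176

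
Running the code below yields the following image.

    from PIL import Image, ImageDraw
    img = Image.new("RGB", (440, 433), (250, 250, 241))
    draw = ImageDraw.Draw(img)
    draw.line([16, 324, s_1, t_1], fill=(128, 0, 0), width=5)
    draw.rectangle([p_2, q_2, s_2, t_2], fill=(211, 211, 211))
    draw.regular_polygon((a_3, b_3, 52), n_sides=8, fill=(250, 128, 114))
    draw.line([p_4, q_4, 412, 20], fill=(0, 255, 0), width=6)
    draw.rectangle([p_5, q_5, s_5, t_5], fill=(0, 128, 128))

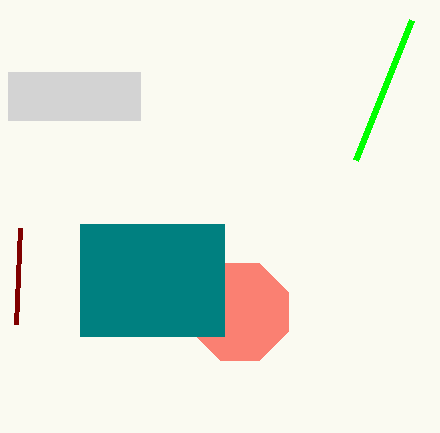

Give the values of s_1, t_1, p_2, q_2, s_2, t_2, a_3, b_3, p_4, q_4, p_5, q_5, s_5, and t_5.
s_1 = 20, t_1 = 228, p_2 = 8, q_2 = 72, s_2 = 140, t_2 = 120, a_3 = 240, b_3 = 312, p_4 = 356, q_4 = 160, p_5 = 80, q_5 = 224, s_5 = 224, t_5 = 336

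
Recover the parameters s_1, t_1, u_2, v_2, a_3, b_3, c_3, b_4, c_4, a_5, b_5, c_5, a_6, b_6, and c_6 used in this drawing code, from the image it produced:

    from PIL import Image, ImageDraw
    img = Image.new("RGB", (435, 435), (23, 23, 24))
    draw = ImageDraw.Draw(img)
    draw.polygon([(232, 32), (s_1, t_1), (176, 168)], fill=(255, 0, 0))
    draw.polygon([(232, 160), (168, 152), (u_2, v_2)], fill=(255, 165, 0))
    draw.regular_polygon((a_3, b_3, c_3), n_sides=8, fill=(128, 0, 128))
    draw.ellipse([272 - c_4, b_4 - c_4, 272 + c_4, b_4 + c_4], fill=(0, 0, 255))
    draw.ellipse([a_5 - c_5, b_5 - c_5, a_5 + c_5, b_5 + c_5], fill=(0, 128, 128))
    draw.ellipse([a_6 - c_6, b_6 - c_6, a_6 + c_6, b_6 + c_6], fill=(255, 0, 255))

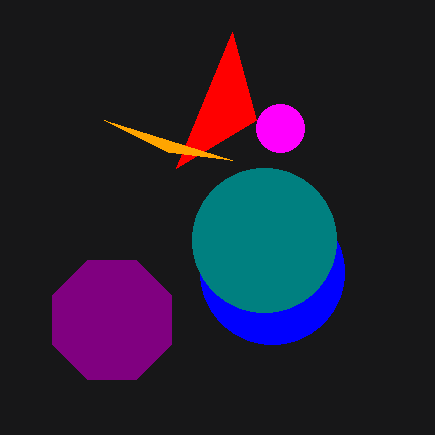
s_1 = 256
t_1 = 120
u_2 = 104
v_2 = 120
a_3 = 112
b_3 = 320
c_3 = 64
b_4 = 272
c_4 = 72
a_5 = 264
b_5 = 240
c_5 = 72
a_6 = 280
b_6 = 128
c_6 = 24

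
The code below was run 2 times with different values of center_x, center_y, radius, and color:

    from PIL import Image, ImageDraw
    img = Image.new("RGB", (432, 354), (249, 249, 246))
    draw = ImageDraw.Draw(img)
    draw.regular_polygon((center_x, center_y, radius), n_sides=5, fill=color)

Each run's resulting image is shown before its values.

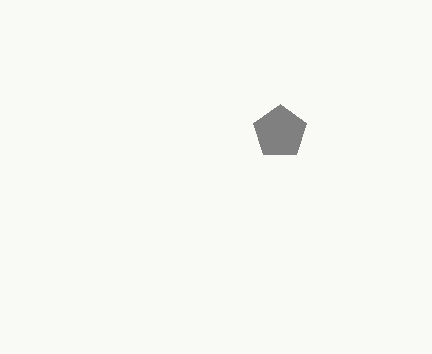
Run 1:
center_x = 280
center_y = 132
radius = 28
color = 'gray'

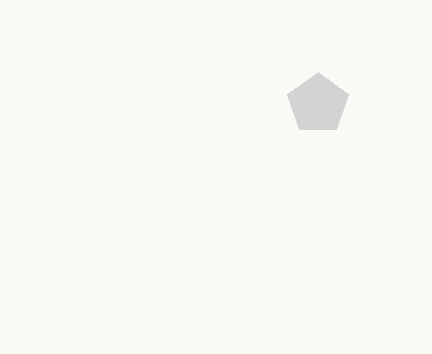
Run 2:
center_x = 318
center_y = 104
radius = 32
color = 'lightgray'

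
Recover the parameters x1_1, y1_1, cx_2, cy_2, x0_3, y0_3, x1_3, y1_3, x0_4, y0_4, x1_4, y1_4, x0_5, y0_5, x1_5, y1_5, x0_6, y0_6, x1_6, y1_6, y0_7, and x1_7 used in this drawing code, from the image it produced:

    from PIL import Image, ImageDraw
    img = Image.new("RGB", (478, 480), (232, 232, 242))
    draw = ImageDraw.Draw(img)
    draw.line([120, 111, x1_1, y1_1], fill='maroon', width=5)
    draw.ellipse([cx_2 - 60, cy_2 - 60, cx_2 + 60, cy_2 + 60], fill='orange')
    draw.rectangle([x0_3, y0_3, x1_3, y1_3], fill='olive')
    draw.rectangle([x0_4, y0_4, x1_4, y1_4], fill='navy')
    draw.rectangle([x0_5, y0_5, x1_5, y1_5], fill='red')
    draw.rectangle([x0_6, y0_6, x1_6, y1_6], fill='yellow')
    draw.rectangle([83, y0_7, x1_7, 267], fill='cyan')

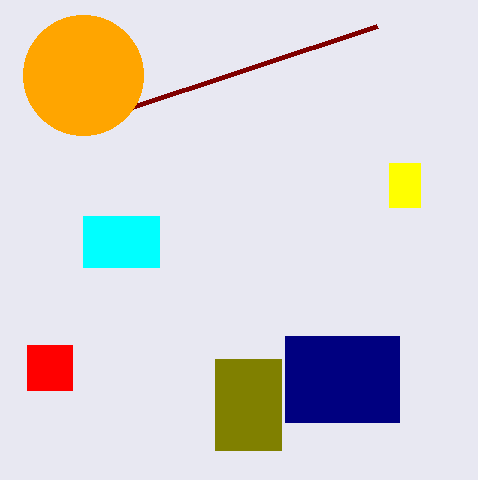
x1_1 = 377, y1_1 = 26, cx_2 = 83, cy_2 = 75, x0_3 = 215, y0_3 = 359, x1_3 = 281, y1_3 = 450, x0_4 = 285, y0_4 = 336, x1_4 = 399, y1_4 = 422, x0_5 = 27, y0_5 = 345, x1_5 = 72, y1_5 = 390, x0_6 = 389, y0_6 = 163, x1_6 = 420, y1_6 = 207, y0_7 = 216, x1_7 = 159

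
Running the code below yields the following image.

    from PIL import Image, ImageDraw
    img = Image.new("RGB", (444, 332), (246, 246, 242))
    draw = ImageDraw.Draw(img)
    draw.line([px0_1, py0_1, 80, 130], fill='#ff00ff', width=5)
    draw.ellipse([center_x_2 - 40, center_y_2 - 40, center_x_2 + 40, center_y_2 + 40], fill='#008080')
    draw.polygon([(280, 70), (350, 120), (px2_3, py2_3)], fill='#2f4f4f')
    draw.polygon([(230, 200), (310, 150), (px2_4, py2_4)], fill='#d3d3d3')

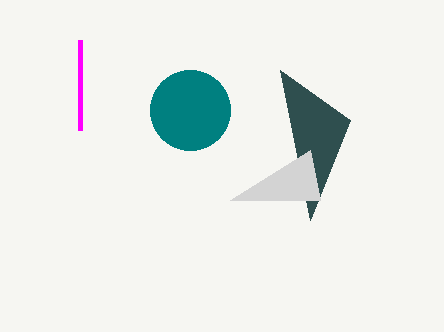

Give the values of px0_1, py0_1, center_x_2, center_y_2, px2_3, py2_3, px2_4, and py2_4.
px0_1 = 80, py0_1 = 40, center_x_2 = 190, center_y_2 = 110, px2_3 = 310, py2_3 = 220, px2_4 = 320, py2_4 = 200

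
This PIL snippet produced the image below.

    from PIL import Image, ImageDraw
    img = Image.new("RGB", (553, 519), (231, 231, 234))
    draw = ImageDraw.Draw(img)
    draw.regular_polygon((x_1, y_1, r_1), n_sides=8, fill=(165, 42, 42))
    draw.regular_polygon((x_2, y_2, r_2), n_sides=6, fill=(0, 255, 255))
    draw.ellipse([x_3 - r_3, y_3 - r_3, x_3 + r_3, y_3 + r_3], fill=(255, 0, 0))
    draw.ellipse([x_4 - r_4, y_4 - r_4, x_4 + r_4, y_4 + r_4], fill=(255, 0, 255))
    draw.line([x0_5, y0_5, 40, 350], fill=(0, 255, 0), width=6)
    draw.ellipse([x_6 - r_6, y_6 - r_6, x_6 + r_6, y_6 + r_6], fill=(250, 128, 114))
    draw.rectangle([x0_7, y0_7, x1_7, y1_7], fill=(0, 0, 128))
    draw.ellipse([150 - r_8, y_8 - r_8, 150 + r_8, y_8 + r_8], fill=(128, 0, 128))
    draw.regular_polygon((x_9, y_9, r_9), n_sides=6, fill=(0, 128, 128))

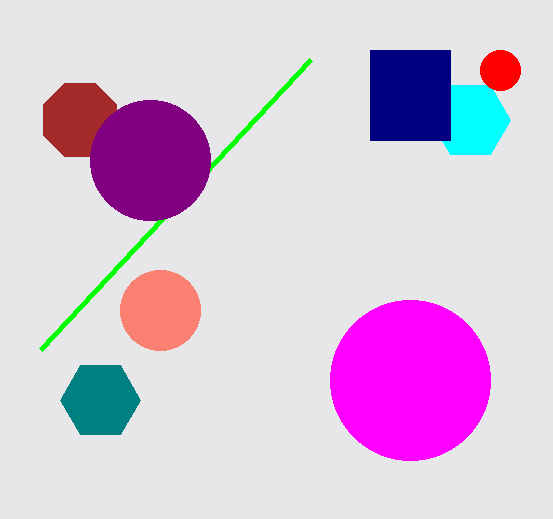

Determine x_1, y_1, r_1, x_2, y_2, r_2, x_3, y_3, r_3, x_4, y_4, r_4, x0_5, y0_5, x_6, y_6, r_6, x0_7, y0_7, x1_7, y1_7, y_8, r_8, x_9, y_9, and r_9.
x_1 = 80; y_1 = 120; r_1 = 40; x_2 = 470; y_2 = 120; r_2 = 40; x_3 = 500; y_3 = 70; r_3 = 20; x_4 = 410; y_4 = 380; r_4 = 80; x0_5 = 310; y0_5 = 60; x_6 = 160; y_6 = 310; r_6 = 40; x0_7 = 370; y0_7 = 50; x1_7 = 450; y1_7 = 140; y_8 = 160; r_8 = 60; x_9 = 100; y_9 = 400; r_9 = 40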